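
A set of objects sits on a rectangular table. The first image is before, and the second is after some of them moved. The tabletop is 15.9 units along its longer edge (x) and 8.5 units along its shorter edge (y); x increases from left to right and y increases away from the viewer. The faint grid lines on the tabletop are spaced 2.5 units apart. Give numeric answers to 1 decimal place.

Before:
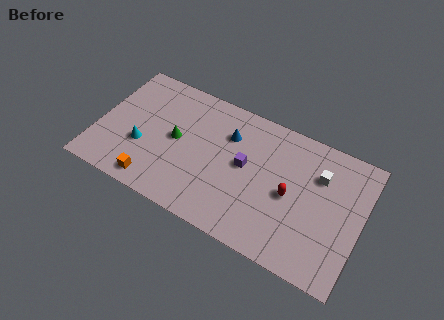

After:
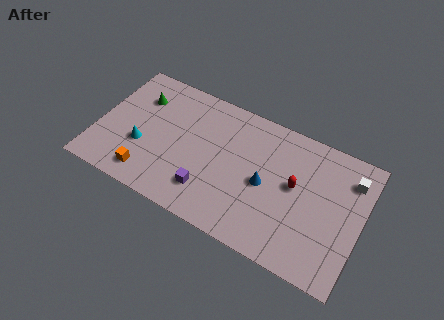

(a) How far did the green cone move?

3.1

From (4.7, 4.4) to (2.2, 6.2), the green cone covered √(2.5² + 1.8²) ≈ 3.1 units.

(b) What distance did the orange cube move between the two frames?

0.5

The orange cube moved from about (3.8, 1.1) to (3.4, 1.4), a distance of √(0.4² + 0.3²) ≈ 0.5.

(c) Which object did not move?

the cyan cone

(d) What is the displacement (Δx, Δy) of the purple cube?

(-1.9, -2.6)

The purple cube was at about (8.9, 4.6) and moved to about (7.0, 2.0).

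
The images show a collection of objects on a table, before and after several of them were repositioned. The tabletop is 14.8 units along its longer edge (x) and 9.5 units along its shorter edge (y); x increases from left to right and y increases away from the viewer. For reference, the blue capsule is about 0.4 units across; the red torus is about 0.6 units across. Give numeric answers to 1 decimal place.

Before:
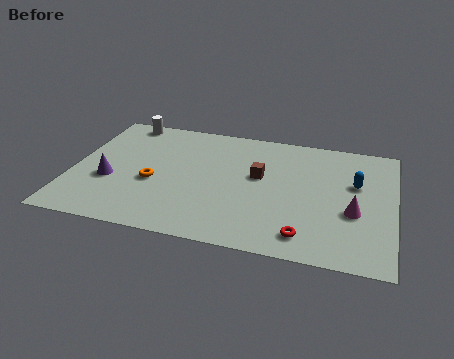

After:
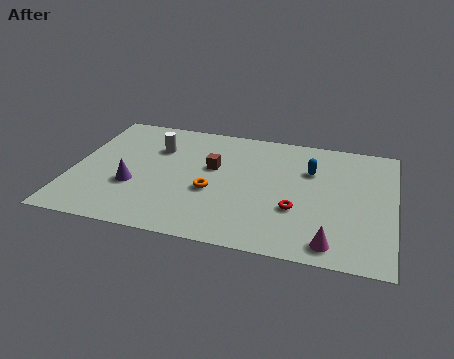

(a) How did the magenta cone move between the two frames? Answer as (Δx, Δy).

(-0.9, -2.5)

The magenta cone was at about (13.0, 3.7) and moved to about (12.1, 1.2).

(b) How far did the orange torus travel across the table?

2.7

From (3.8, 3.9) to (6.5, 3.8), the orange torus covered √(2.7² + 0.1²) ≈ 2.7 units.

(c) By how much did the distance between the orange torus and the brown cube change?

-3.2

The distance was about 5.1 in the first image and 1.9 in the second, so they moved 3.2 units closer together.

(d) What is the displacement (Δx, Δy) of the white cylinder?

(1.7, -1.9)

The white cylinder was at about (2.0, 8.6) and moved to about (3.7, 6.7).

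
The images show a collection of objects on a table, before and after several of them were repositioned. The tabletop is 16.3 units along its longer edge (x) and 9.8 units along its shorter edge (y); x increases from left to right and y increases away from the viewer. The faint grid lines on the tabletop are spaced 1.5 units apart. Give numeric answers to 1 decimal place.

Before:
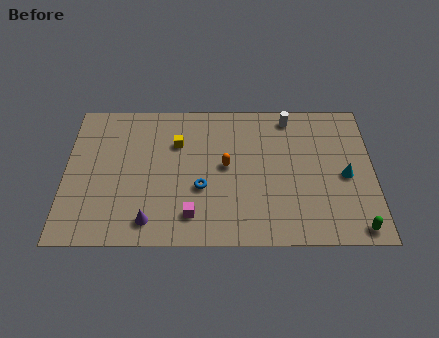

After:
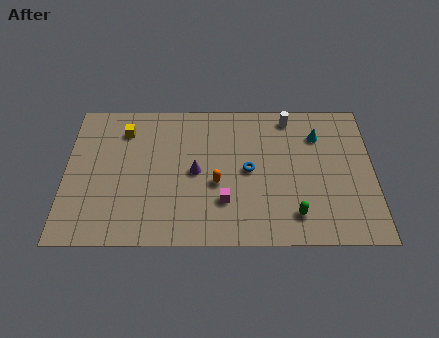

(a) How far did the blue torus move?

2.8

The blue torus moved from about (7.2, 3.7) to (9.7, 4.9), a distance of √(2.5² + 1.2²) ≈ 2.8.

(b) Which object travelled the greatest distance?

the purple cone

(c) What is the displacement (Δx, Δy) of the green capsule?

(-3.2, 0.9)

From the two frames, the green capsule sits at roughly (15.3, 1.0) before and (12.1, 1.9) after.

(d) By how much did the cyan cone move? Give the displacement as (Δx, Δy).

(-1.4, 2.8)

From the two frames, the cyan cone sits at roughly (14.8, 4.5) before and (13.4, 7.3) after.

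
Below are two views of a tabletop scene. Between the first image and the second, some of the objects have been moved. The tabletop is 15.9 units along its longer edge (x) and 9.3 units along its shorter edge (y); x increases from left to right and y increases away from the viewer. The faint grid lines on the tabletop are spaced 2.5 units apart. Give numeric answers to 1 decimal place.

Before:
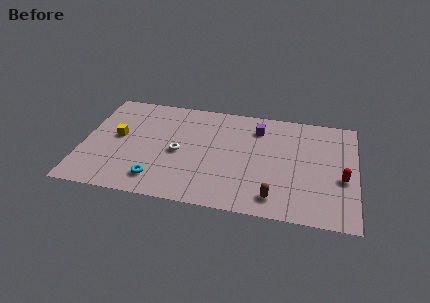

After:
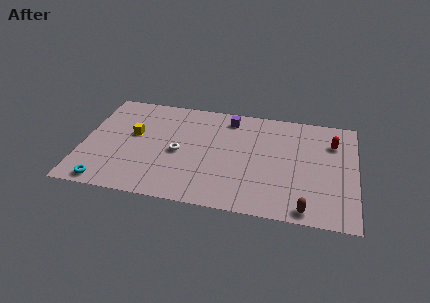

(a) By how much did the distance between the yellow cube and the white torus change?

-0.8

The distance was about 3.7 in the first image and 2.9 in the second, so they moved 0.8 units closer together.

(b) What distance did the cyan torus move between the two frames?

3.0

The cyan torus was near (4.5, 1.7) before and (1.6, 0.9) after, so it travelled √(2.9² + 0.8²) ≈ 3.0 units.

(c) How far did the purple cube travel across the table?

1.8

The purple cube moved from about (10.1, 7.3) to (8.4, 7.9), a distance of √(1.7² + 0.6²) ≈ 1.8.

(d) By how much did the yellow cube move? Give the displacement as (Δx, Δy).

(0.9, 0.4)

The yellow cube was at about (2.0, 5.0) and moved to about (2.9, 5.4).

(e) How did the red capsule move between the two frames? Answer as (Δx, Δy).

(-0.6, 3.0)

The red capsule was at about (15.1, 3.8) and moved to about (14.5, 6.8).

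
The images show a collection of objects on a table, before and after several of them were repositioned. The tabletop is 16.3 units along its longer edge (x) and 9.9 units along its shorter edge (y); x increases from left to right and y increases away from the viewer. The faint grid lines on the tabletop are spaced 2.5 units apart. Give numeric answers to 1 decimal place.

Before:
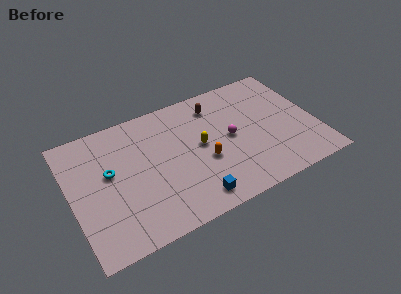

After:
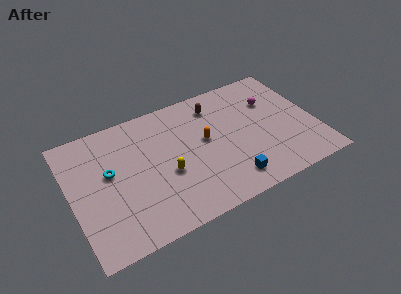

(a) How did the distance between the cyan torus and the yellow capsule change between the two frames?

-2.0

The distance was about 6.0 in the first image and 4.0 in the second, so they moved 2.0 units closer together.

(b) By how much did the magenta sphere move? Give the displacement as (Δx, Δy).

(3.1, 1.8)

The magenta sphere started near (10.6, 5.0) and ended near (13.7, 6.8).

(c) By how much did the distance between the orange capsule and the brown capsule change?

-1.6

They were about 4.3 units apart before and 2.7 after — 1.6 units closer together.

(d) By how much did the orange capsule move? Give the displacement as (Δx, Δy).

(0.3, 1.6)

From the two frames, the orange capsule sits at roughly (8.7, 3.9) before and (9.0, 5.5) after.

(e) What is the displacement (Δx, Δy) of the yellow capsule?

(-2.4, -1.2)

The yellow capsule started near (8.6, 5.2) and ended near (6.2, 4.0).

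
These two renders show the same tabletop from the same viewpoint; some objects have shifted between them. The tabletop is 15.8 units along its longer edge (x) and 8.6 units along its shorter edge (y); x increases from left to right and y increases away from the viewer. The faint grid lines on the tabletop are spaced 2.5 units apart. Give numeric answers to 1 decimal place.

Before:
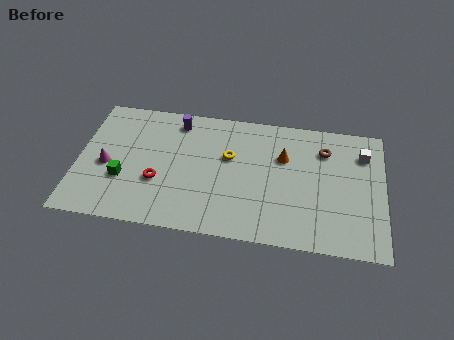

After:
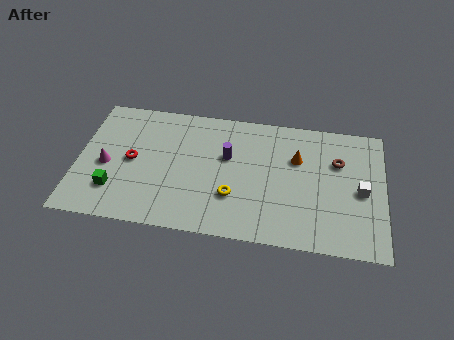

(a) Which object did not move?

the magenta cone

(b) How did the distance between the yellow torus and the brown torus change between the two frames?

+1.1

Before: roughly 5.0 units apart; after: 6.1. That's 1.1 units further apart.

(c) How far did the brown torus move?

1.0

From (12.7, 6.5) to (13.4, 5.8), the brown torus covered √(0.7² + 0.7²) ≈ 1.0 units.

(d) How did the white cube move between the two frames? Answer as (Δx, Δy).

(-0.1, -2.5)

From the two frames, the white cube sits at roughly (14.7, 6.5) before and (14.6, 4.0) after.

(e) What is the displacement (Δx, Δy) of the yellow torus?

(0.3, -2.6)

The yellow torus started near (7.8, 5.3) and ended near (8.1, 2.7).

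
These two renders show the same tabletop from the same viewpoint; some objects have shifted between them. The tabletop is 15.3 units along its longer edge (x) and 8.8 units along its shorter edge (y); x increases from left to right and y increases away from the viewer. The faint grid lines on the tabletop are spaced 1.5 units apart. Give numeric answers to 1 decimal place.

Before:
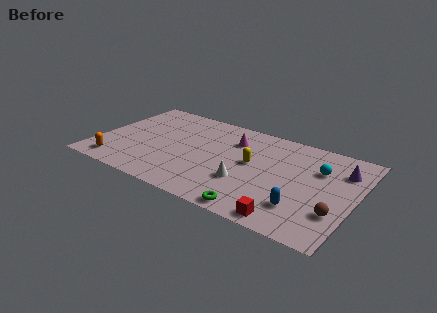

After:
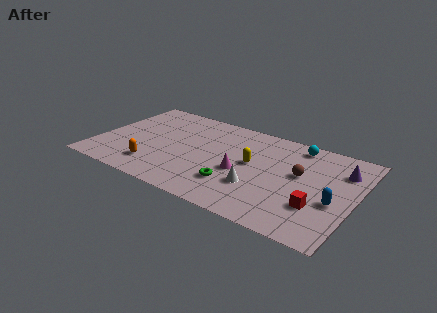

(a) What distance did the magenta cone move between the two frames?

2.9

The magenta cone moved from about (7.8, 6.5) to (8.7, 3.7), a distance of √(0.9² + 2.8²) ≈ 2.9.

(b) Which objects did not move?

the yellow capsule and the purple cone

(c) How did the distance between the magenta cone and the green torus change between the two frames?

-4.8

The distance was about 6.1 in the first image and 1.3 in the second, so they moved 4.8 units closer together.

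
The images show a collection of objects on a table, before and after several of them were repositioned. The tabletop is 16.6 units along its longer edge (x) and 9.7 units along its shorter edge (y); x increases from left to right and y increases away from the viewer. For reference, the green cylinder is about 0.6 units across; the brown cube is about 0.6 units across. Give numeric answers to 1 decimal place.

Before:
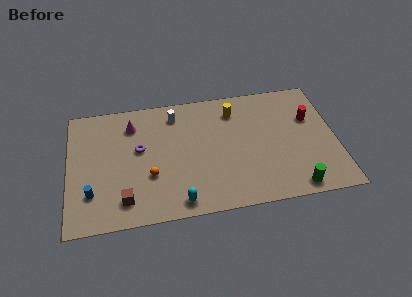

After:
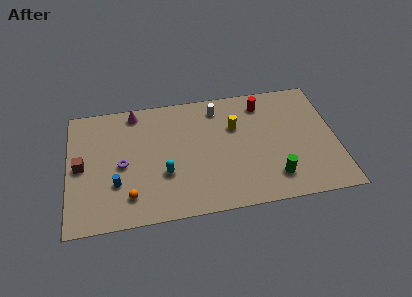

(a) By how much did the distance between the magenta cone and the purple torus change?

+2.2

They were about 2.0 units apart before and 4.2 after — 2.2 units further apart.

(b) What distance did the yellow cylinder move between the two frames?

1.3

The yellow cylinder moved from about (10.4, 7.7) to (10.4, 6.4), a distance of √(0.0² + 1.3²) ≈ 1.3.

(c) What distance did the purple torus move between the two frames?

1.6

The purple torus moved from about (4.4, 5.6) to (3.3, 4.5), a distance of √(1.1² + 1.1²) ≈ 1.6.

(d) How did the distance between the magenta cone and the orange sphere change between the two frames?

+2.3

Before: roughly 4.3 units apart; after: 6.6. That's 2.3 units further apart.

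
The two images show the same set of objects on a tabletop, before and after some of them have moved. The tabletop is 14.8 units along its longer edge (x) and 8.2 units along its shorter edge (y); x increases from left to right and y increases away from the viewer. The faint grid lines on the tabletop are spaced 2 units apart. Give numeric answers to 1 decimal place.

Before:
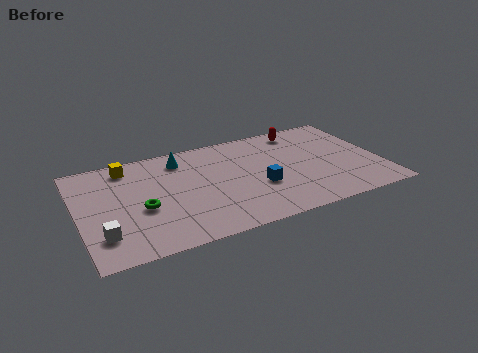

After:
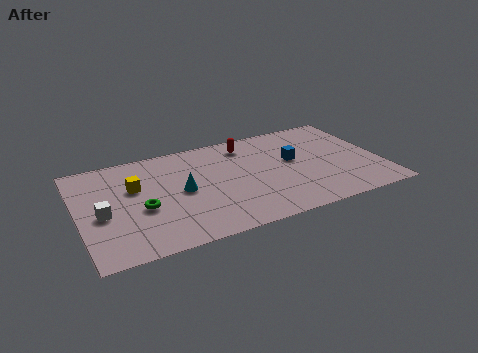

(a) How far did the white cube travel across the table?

1.6

From (1.0, 2.0) to (1.1, 3.6), the white cube covered √(0.1² + 1.6²) ≈ 1.6 units.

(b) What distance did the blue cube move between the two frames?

2.5

The blue cube moved from about (8.7, 3.1) to (10.6, 4.7), a distance of √(1.9² + 1.6²) ≈ 2.5.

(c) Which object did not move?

the green torus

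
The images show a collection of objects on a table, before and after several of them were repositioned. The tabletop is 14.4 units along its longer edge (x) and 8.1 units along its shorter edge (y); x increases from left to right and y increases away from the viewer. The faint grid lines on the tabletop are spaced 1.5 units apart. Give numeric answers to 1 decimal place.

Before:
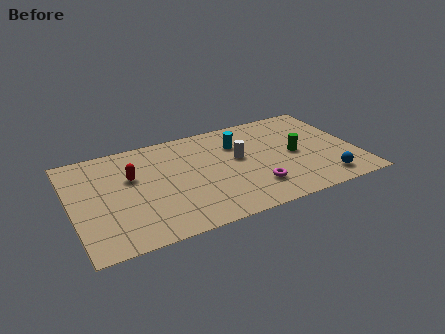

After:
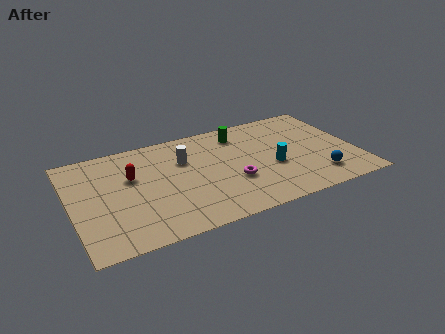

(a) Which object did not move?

the red capsule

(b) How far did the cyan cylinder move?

2.9

The cyan cylinder moved from about (8.6, 5.8) to (10.1, 3.3), a distance of √(1.5² + 2.5²) ≈ 2.9.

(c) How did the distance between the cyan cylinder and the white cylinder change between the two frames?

+3.6

They were about 1.2 units apart before and 4.8 after — 3.6 units further apart.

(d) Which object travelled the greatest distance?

the green cylinder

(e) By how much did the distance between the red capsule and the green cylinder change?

-2.4

They were about 8.3 units apart before and 5.9 after — 2.4 units closer together.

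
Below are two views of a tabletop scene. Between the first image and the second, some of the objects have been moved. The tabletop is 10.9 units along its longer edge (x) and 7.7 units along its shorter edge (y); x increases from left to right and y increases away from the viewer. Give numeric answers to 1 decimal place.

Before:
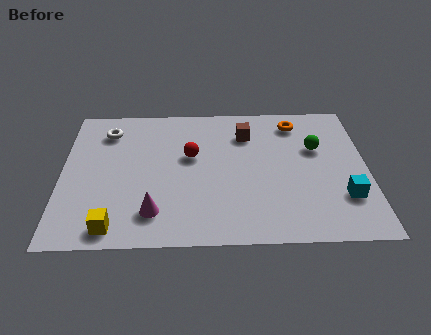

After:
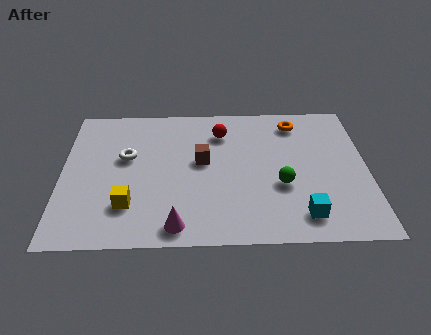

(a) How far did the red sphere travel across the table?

1.7

The red sphere was near (4.6, 4.6) before and (5.7, 5.9) after, so it travelled √(1.1² + 1.3²) ≈ 1.7 units.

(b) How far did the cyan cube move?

1.7

From (10.0, 2.2) to (8.5, 1.3), the cyan cube covered √(1.5² + 0.9²) ≈ 1.7 units.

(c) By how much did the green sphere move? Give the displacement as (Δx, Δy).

(-1.3, -2.0)

The green sphere was at about (9.1, 4.9) and moved to about (7.8, 2.9).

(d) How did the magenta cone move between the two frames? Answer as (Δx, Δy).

(0.8, -0.7)

The magenta cone started near (3.3, 1.6) and ended near (4.1, 0.9).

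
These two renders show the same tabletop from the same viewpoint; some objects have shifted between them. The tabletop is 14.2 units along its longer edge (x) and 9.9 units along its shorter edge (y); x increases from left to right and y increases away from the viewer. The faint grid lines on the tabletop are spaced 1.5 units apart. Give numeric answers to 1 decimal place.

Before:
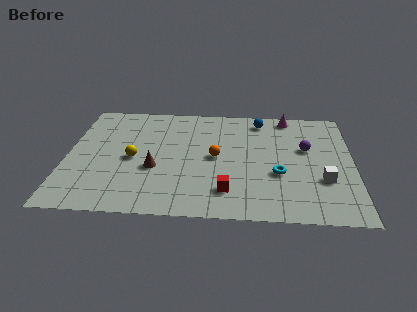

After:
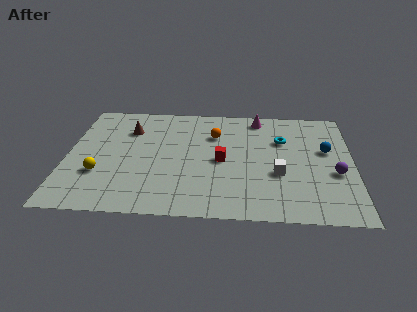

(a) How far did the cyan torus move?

3.0

The cyan torus was near (10.5, 3.7) before and (10.7, 6.7) after, so it travelled √(0.2² + 3.0²) ≈ 3.0 units.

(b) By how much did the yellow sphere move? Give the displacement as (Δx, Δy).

(-1.6, -1.4)

From the two frames, the yellow sphere sits at roughly (3.3, 4.6) before and (1.7, 3.2) after.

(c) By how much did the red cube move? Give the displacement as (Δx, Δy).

(-0.3, 2.6)

From the two frames, the red cube sits at roughly (8.0, 2.1) before and (7.7, 4.7) after.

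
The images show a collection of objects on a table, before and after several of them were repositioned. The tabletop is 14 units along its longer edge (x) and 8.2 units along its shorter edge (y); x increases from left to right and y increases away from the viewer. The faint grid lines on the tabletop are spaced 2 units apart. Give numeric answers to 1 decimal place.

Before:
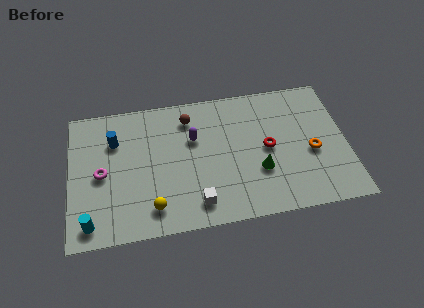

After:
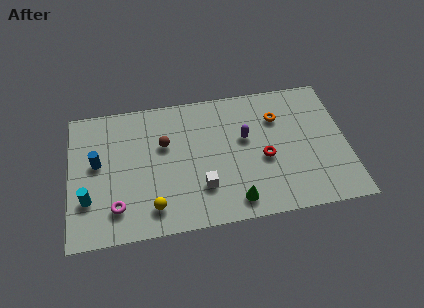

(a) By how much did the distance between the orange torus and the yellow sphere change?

-0.5

They were about 8.3 units apart before and 7.8 after — 0.5 units closer together.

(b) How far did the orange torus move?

2.9

The orange torus moved from about (12.2, 3.5) to (10.6, 5.9), a distance of √(1.6² + 2.4²) ≈ 2.9.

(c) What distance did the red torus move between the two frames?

0.6

The red torus was near (10.0, 4.1) before and (9.8, 3.5) after, so it travelled √(0.2² + 0.6²) ≈ 0.6 units.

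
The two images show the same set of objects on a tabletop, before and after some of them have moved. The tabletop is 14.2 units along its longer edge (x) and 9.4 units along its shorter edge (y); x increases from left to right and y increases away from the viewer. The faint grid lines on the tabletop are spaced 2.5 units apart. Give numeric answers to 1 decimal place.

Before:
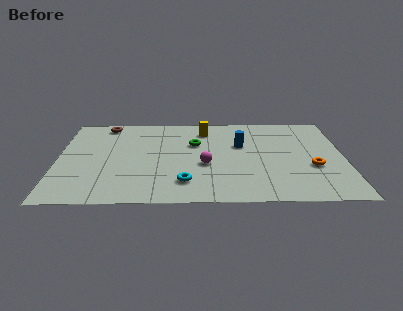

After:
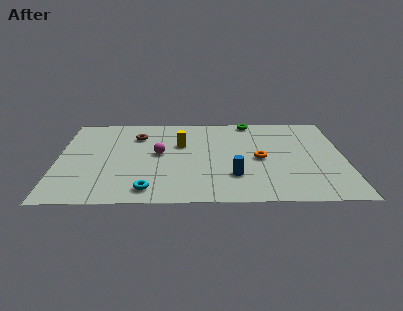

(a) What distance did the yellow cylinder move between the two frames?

2.0

The yellow cylinder was near (7.3, 7.6) before and (6.1, 6.0) after, so it travelled √(1.2² + 1.6²) ≈ 2.0 units.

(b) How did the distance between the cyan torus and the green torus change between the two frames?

+4.8

They were about 4.1 units apart before and 8.9 after — 4.8 units further apart.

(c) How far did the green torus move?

3.8

From (6.8, 6.1) to (9.6, 8.6), the green torus covered √(2.8² + 2.5²) ≈ 3.8 units.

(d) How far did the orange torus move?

2.8

The orange torus was near (12.6, 3.5) before and (10.0, 4.4) after, so it travelled √(2.6² + 0.9²) ≈ 2.8 units.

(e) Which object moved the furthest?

the green torus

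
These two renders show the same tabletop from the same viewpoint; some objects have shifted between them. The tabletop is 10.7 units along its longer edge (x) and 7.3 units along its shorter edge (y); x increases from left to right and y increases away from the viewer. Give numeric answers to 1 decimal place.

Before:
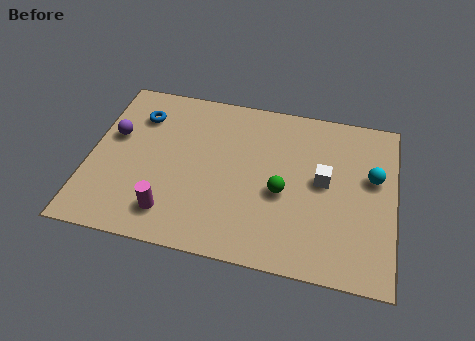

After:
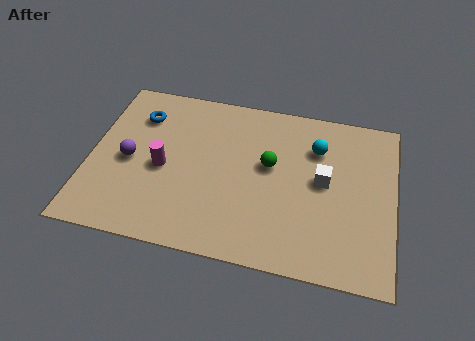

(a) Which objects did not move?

the white cube and the blue torus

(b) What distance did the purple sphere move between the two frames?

1.2

The purple sphere moved from about (0.8, 4.4) to (1.4, 3.4), a distance of √(0.6² + 1.0²) ≈ 1.2.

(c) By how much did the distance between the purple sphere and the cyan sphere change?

-2.3

They were about 9.1 units apart before and 6.8 after — 2.3 units closer together.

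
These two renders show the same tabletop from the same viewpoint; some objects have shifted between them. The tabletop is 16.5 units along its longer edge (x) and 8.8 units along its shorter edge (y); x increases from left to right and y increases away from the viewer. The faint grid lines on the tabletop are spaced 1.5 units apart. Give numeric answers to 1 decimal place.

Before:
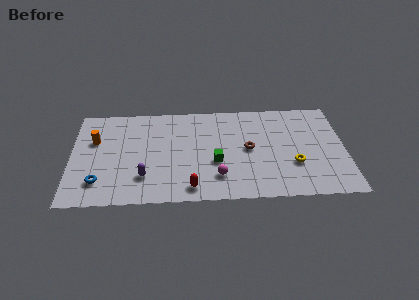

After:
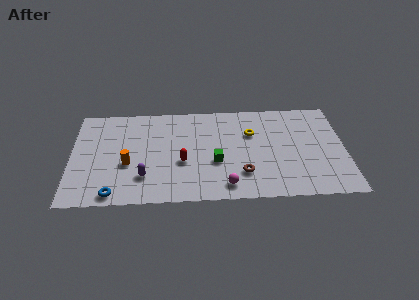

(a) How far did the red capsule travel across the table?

2.4

From (7.2, 1.2) to (6.7, 3.5), the red capsule covered √(0.5² + 2.3²) ≈ 2.4 units.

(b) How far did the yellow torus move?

3.8

The yellow torus moved from about (13.4, 3.0) to (10.9, 5.9), a distance of √(2.5² + 2.9²) ≈ 3.8.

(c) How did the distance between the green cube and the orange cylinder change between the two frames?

-2.4

The distance was about 7.7 in the first image and 5.3 in the second, so they moved 2.4 units closer together.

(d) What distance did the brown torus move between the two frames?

2.2

The brown torus moved from about (10.7, 4.5) to (10.3, 2.3), a distance of √(0.4² + 2.2²) ≈ 2.2.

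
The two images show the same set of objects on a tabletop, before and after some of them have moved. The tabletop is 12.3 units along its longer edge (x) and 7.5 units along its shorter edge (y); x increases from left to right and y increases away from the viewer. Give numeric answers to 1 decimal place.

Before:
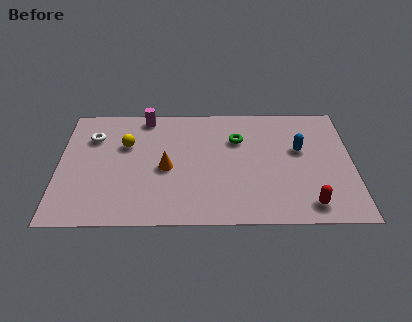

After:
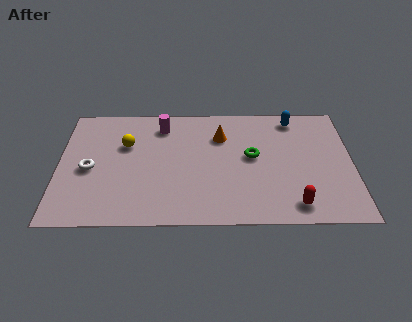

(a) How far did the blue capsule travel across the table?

2.0

The blue capsule was near (10.1, 4.5) before and (9.9, 6.5) after, so it travelled √(0.2² + 2.0²) ≈ 2.0 units.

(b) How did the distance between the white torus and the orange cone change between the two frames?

+2.2

They were about 3.7 units apart before and 5.9 after — 2.2 units further apart.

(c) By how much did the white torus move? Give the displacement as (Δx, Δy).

(-0.1, -2.0)

From the two frames, the white torus sits at roughly (1.4, 5.4) before and (1.3, 3.4) after.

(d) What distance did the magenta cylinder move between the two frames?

0.9

From (3.6, 6.7) to (4.3, 6.1), the magenta cylinder covered √(0.7² + 0.6²) ≈ 0.9 units.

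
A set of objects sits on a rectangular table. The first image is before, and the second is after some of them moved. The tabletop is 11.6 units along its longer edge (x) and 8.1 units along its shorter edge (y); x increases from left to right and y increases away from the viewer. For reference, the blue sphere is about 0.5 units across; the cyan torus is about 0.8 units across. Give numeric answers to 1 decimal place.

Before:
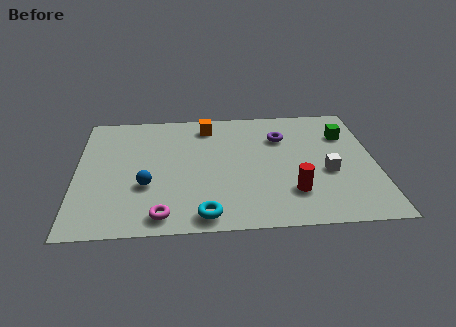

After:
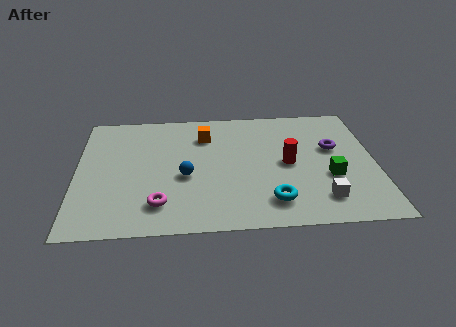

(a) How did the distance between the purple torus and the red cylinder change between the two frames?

-1.7

The distance was about 3.7 in the first image and 2.0 in the second, so they moved 1.7 units closer together.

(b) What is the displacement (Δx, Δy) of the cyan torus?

(2.6, 0.7)

The cyan torus started near (4.9, 0.9) and ended near (7.5, 1.6).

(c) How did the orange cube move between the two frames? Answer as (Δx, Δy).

(-0.1, -0.7)

The orange cube was at about (5.1, 6.8) and moved to about (5.0, 6.1).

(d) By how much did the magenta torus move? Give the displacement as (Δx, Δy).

(-0.1, 0.7)

The magenta torus was at about (3.3, 1.0) and moved to about (3.2, 1.7).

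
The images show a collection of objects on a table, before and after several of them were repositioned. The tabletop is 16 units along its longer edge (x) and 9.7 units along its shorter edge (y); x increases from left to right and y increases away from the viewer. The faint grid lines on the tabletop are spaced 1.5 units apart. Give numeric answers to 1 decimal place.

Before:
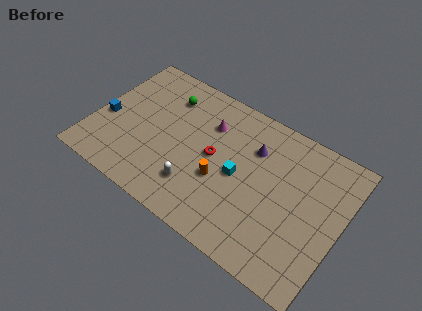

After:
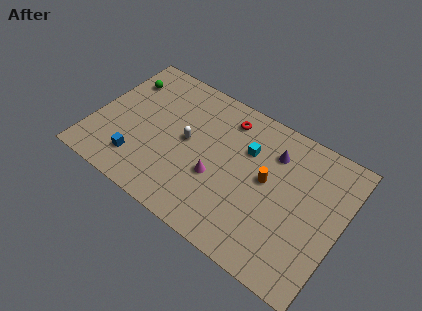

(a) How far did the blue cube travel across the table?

3.1

From (0.8, 4.0) to (3.3, 2.1), the blue cube covered √(2.5² + 1.9²) ≈ 3.1 units.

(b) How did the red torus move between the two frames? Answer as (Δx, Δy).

(0.3, 3.0)

From the two frames, the red torus sits at roughly (7.8, 5.0) before and (8.1, 8.0) after.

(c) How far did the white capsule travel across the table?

2.9

The white capsule moved from about (7.1, 2.4) to (6.0, 5.1), a distance of √(1.1² + 2.7²) ≈ 2.9.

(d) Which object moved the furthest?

the magenta cone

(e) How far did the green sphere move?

2.9

The green sphere was near (4.2, 7.5) before and (1.3, 7.3) after, so it travelled √(2.9² + 0.2²) ≈ 2.9 units.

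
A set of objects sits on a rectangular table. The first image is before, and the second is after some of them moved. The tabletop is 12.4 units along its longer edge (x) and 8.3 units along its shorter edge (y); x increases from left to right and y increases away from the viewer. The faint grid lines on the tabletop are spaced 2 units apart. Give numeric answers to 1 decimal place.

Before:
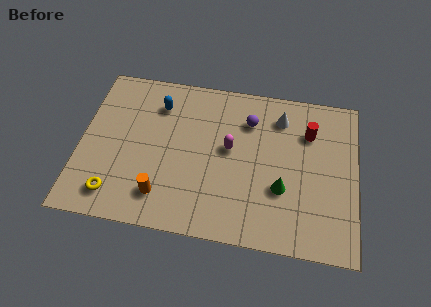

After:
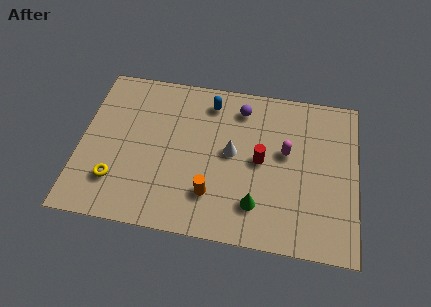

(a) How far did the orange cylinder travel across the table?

2.2

The orange cylinder was near (3.8, 1.7) before and (6.0, 2.1) after, so it travelled √(2.2² + 0.4²) ≈ 2.2 units.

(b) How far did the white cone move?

3.0

From (8.9, 6.6) to (6.8, 4.4), the white cone covered √(2.1² + 2.2²) ≈ 3.0 units.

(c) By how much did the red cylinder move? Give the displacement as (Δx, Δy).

(-2.1, -1.8)

From the two frames, the red cylinder sits at roughly (10.2, 6.0) before and (8.1, 4.2) after.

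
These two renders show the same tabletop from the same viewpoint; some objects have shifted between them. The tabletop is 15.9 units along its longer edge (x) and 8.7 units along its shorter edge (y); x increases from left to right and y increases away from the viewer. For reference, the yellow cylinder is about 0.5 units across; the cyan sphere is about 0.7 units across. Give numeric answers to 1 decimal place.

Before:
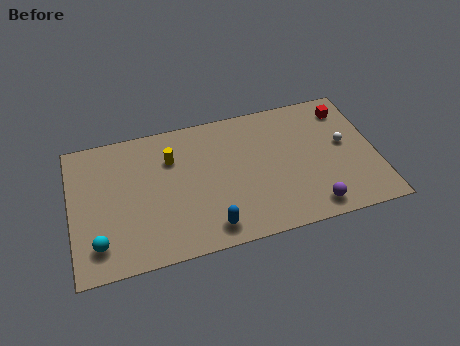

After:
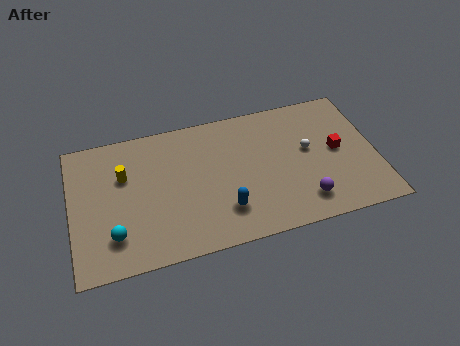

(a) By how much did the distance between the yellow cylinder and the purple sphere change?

+1.3

They were about 8.6 units apart before and 9.9 after — 1.3 units further apart.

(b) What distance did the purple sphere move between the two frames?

0.6

The purple sphere was near (12.3, 1.2) before and (11.9, 1.7) after, so it travelled √(0.4² + 0.5²) ≈ 0.6 units.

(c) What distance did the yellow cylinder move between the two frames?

2.5

From (5.3, 6.2) to (2.8, 5.7), the yellow cylinder covered √(2.5² + 0.5²) ≈ 2.5 units.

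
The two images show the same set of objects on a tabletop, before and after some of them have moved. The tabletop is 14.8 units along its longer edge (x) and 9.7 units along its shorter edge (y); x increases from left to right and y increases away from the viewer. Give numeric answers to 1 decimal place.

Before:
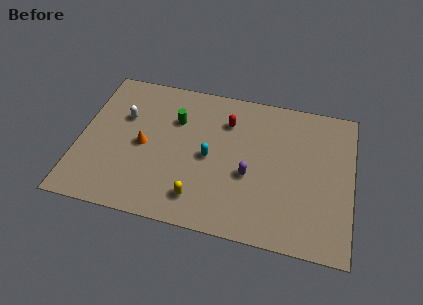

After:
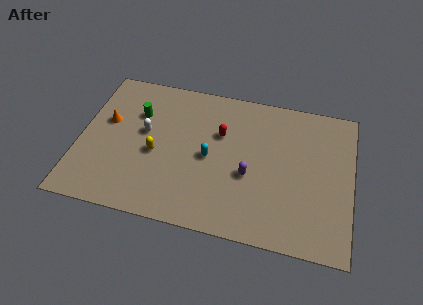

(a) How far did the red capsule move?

0.9

The red capsule was near (7.9, 7.2) before and (7.6, 6.3) after, so it travelled √(0.3² + 0.9²) ≈ 0.9 units.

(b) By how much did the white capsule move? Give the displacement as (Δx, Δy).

(1.2, -0.8)

The white capsule started near (2.3, 6.3) and ended near (3.5, 5.5).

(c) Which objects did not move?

the purple capsule and the cyan capsule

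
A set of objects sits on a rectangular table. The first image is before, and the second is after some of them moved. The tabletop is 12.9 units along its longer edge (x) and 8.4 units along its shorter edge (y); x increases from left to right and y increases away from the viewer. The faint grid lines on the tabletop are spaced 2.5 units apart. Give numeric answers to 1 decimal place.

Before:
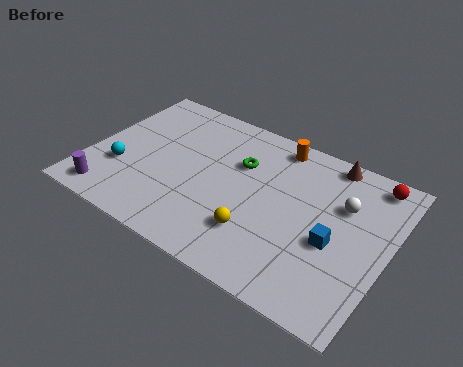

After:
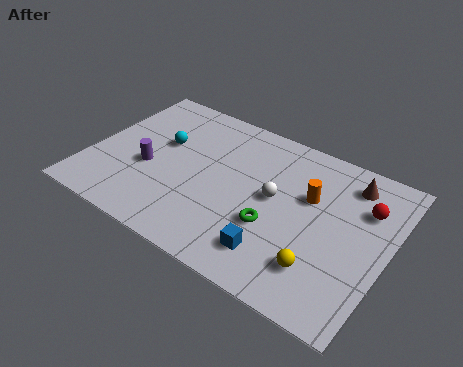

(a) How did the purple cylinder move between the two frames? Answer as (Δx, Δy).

(1.3, 2.3)

The purple cylinder started near (1.3, 1.1) and ended near (2.6, 3.4).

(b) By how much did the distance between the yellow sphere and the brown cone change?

-0.9

They were about 5.8 units apart before and 4.9 after — 0.9 units closer together.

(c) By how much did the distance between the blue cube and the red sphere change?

+1.2

Before: roughly 4.1 units apart; after: 5.3. That's 1.2 units further apart.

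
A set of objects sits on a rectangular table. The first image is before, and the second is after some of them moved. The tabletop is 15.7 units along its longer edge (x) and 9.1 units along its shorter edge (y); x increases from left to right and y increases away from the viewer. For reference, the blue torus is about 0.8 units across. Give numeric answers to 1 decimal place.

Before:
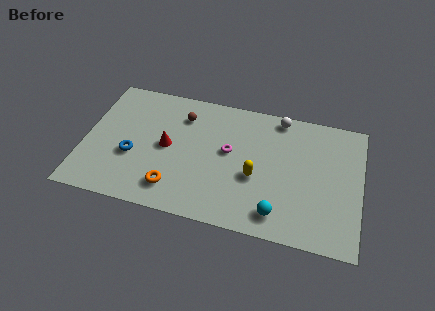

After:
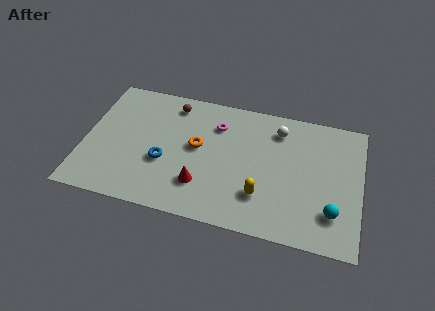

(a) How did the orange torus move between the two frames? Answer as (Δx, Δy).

(1.1, 3.2)

The orange torus was at about (5.3, 1.8) and moved to about (6.4, 5.0).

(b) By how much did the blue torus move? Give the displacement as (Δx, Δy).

(1.8, 0.0)

From the two frames, the blue torus sits at roughly (2.8, 3.5) before and (4.6, 3.5) after.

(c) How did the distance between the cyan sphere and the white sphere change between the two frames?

-0.7

Before: roughly 6.7 units apart; after: 6.0. That's 0.7 units closer together.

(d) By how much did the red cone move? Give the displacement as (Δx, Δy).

(2.1, -2.2)

From the two frames, the red cone sits at roughly (4.7, 4.6) before and (6.8, 2.4) after.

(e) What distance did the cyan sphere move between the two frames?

3.1

The cyan sphere moved from about (11.2, 1.5) to (14.2, 2.3), a distance of √(3.0² + 0.8²) ≈ 3.1.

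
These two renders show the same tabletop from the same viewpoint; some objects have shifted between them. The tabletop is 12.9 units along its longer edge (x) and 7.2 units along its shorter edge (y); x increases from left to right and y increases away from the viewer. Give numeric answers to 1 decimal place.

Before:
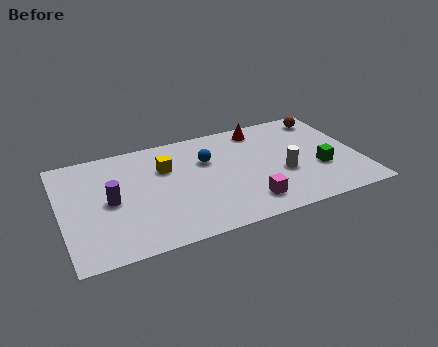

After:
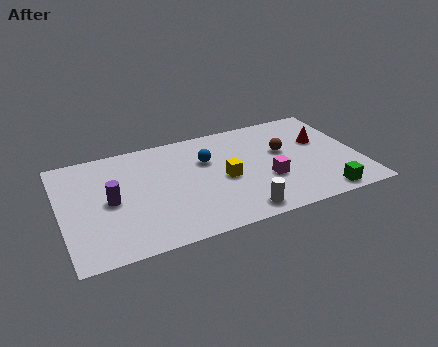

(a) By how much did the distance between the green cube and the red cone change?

-0.5

They were about 4.2 units apart before and 3.7 after — 0.5 units closer together.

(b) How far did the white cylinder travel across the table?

2.8

The white cylinder was near (9.5, 2.8) before and (7.4, 0.9) after, so it travelled √(2.1² + 1.9²) ≈ 2.8 units.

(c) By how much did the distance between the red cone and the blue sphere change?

+2.1

They were about 2.9 units apart before and 5.0 after — 2.1 units further apart.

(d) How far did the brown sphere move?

2.8

The brown sphere moved from about (11.8, 6.1) to (9.7, 4.3), a distance of √(2.1² + 1.8²) ≈ 2.8.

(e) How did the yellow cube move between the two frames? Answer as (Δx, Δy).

(2.4, -1.6)

The yellow cube started near (4.6, 4.9) and ended near (7.0, 3.3).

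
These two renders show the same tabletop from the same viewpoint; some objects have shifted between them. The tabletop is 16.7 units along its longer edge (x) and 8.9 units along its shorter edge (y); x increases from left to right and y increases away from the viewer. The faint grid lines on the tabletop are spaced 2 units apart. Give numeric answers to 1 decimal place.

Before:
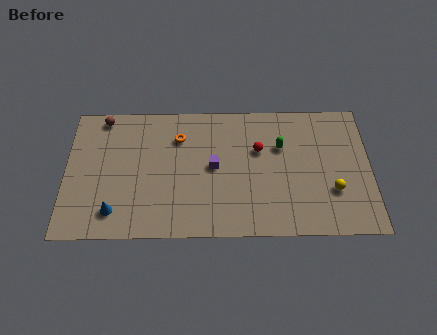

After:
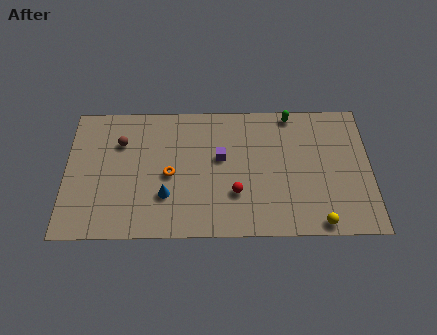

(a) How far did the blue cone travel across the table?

3.0

The blue cone moved from about (2.7, 1.7) to (5.5, 2.7), a distance of √(2.8² + 1.0²) ≈ 3.0.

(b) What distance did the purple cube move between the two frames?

0.7

From (8.1, 4.6) to (8.5, 5.2), the purple cube covered √(0.4² + 0.6²) ≈ 0.7 units.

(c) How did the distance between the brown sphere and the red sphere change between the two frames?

-1.7

The distance was about 8.9 in the first image and 7.2 in the second, so they moved 1.7 units closer together.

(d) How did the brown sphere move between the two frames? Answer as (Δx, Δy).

(1.0, -1.7)

From the two frames, the brown sphere sits at roughly (2.0, 8.0) before and (3.0, 6.3) after.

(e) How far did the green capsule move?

2.3

From (11.8, 5.9) to (12.4, 8.1), the green capsule covered √(0.6² + 2.2²) ≈ 2.3 units.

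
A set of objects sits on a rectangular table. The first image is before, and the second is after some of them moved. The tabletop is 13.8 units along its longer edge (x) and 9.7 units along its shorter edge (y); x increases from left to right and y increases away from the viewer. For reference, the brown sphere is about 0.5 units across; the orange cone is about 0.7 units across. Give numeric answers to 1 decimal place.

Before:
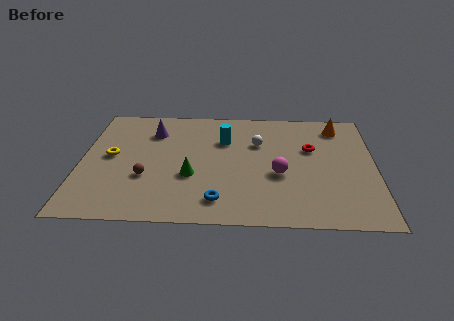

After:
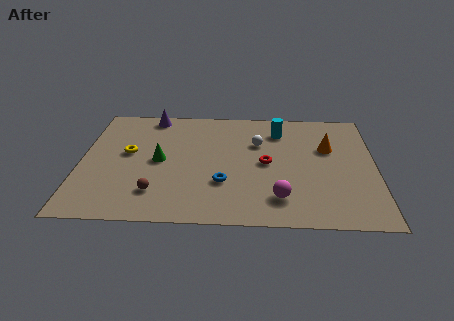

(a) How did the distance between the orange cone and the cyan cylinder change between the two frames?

-2.9

The distance was about 5.6 in the first image and 2.7 in the second, so they moved 2.9 units closer together.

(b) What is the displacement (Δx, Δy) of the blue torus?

(0.2, 1.4)

The blue torus was at about (6.5, 1.7) and moved to about (6.7, 3.1).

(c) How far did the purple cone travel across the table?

1.4

The purple cone moved from about (3.3, 7.3) to (3.2, 8.7), a distance of √(0.1² + 1.4²) ≈ 1.4.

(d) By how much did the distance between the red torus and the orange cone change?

+0.8

Before: roughly 2.4 units apart; after: 3.2. That's 0.8 units further apart.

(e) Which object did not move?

the white sphere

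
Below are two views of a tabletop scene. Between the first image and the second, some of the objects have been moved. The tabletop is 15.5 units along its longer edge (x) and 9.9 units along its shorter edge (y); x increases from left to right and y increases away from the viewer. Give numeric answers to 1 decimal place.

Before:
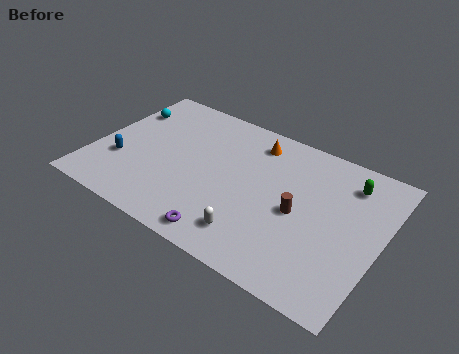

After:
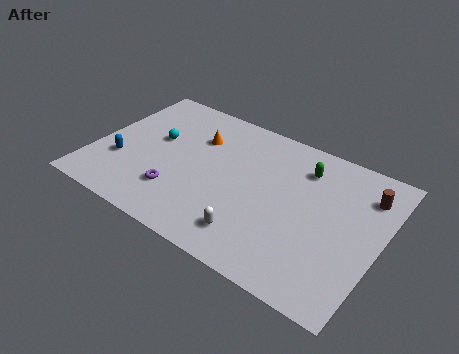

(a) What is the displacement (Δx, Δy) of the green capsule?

(-2.4, -0.2)

The green capsule started near (13.4, 7.9) and ended near (11.0, 7.7).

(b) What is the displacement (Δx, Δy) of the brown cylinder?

(3.2, 3.0)

From the two frames, the brown cylinder sits at roughly (11.2, 4.6) before and (14.4, 7.6) after.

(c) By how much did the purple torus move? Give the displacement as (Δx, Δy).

(-3.0, 1.5)

The purple torus started near (7.9, 1.1) and ended near (4.9, 2.6).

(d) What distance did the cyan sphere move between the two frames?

2.5

The cyan sphere was near (1.0, 7.2) before and (3.1, 5.8) after, so it travelled √(2.1² + 1.4²) ≈ 2.5 units.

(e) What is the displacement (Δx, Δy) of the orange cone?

(-3.0, -1.2)

From the two frames, the orange cone sits at roughly (8.2, 8.2) before and (5.2, 7.0) after.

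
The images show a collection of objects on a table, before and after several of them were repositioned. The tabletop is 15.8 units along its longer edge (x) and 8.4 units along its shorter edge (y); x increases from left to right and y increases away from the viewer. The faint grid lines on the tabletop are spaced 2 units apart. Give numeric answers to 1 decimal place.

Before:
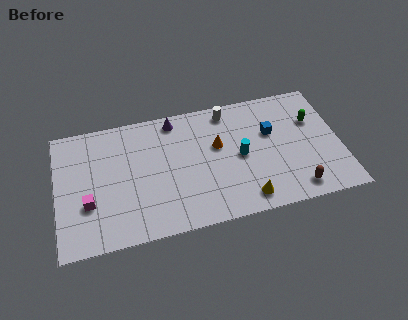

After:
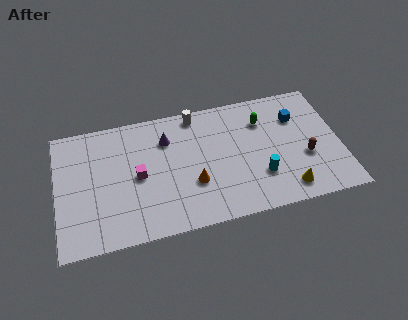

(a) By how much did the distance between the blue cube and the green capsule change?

-0.5

They were about 2.4 units apart before and 1.9 after — 0.5 units closer together.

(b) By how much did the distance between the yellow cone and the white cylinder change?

+1.7

Before: roughly 6.1 units apart; after: 7.8. That's 1.7 units further apart.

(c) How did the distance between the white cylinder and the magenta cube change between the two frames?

-4.3

They were about 9.1 units apart before and 4.8 after — 4.3 units closer together.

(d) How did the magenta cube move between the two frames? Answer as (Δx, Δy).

(2.8, 1.2)

From the two frames, the magenta cube sits at roughly (1.7, 2.9) before and (4.5, 4.1) after.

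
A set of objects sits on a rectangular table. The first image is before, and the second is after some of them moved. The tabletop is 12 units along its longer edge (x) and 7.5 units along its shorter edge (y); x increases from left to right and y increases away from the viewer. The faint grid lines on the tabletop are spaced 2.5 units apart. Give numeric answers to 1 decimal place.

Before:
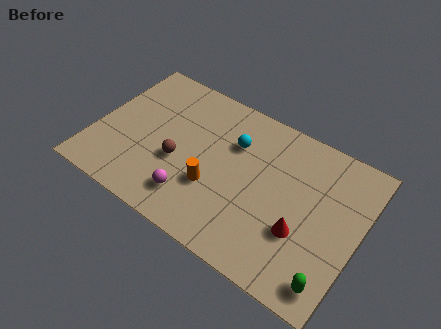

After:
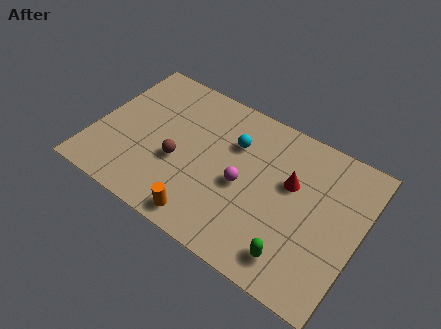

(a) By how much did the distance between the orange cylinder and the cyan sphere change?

+1.7

Before: roughly 2.6 units apart; after: 4.3. That's 1.7 units further apart.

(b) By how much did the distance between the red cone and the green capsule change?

+1.2

Before: roughly 2.2 units apart; after: 3.4. That's 1.2 units further apart.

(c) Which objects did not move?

the brown sphere and the cyan sphere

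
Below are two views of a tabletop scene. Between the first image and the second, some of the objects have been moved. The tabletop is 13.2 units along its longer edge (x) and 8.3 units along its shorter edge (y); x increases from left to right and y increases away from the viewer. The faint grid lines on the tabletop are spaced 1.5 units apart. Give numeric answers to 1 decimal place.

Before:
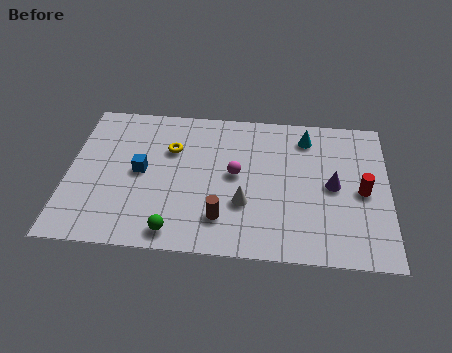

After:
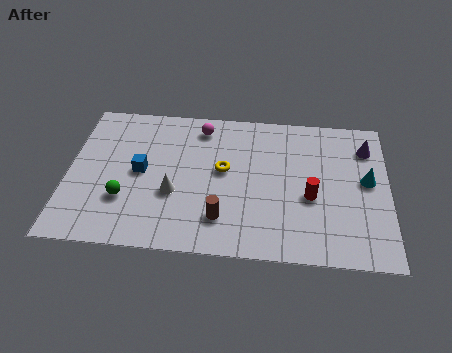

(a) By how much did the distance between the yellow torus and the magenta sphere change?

-0.4

The distance was about 3.0 in the first image and 2.6 in the second, so they moved 0.4 units closer together.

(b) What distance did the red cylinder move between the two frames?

2.2

The red cylinder moved from about (12.1, 3.9) to (10.0, 3.4), a distance of √(2.1² + 0.5²) ≈ 2.2.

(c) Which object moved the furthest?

the cyan cone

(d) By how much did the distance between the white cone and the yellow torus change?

-1.7

Before: roughly 4.2 units apart; after: 2.5. That's 1.7 units closer together.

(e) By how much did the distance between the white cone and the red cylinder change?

+0.7

The distance was about 4.9 in the first image and 5.6 in the second, so they moved 0.7 units further apart.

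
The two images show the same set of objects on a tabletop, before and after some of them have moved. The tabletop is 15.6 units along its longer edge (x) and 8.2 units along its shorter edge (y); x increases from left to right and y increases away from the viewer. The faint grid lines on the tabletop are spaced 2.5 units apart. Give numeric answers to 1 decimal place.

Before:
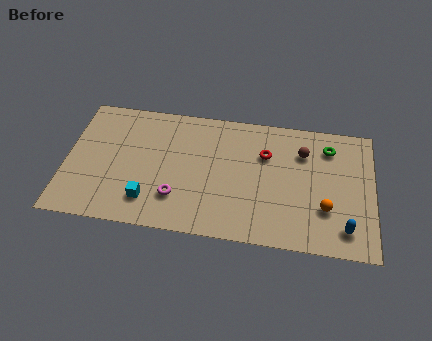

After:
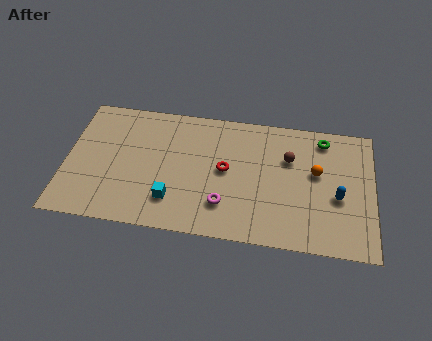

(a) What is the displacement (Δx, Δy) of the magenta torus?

(2.4, -0.1)

From the two frames, the magenta torus sits at roughly (5.7, 2.2) before and (8.1, 2.1) after.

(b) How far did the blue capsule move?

1.9

The blue capsule moved from about (14.2, 1.5) to (13.8, 3.4), a distance of √(0.4² + 1.9²) ≈ 1.9.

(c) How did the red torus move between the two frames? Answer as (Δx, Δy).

(-2.0, -1.3)

From the two frames, the red torus sits at roughly (10.1, 5.6) before and (8.1, 4.3) after.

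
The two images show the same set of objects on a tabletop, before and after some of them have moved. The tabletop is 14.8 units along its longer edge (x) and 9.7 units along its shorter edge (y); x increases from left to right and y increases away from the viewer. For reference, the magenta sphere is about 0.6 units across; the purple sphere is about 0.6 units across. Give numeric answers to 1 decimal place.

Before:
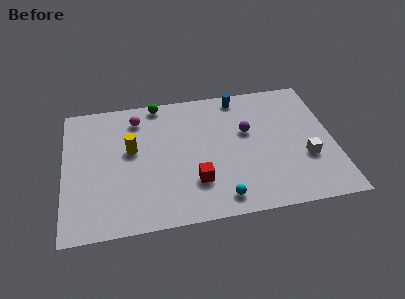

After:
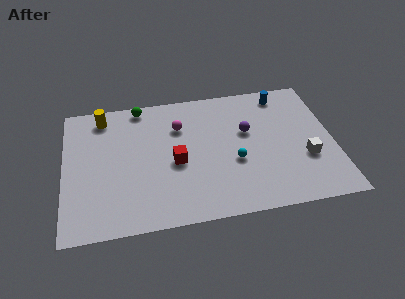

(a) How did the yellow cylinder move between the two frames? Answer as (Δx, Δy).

(-1.5, 2.7)

The yellow cylinder started near (3.7, 5.6) and ended near (2.2, 8.3).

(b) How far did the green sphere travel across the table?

1.0

From (5.3, 8.9) to (4.3, 8.8), the green sphere covered √(1.0² + 0.1²) ≈ 1.0 units.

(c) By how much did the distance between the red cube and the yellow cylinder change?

+1.1

They were about 4.5 units apart before and 5.6 after — 1.1 units further apart.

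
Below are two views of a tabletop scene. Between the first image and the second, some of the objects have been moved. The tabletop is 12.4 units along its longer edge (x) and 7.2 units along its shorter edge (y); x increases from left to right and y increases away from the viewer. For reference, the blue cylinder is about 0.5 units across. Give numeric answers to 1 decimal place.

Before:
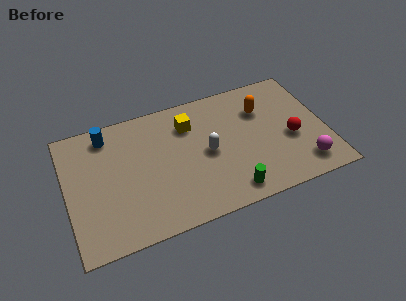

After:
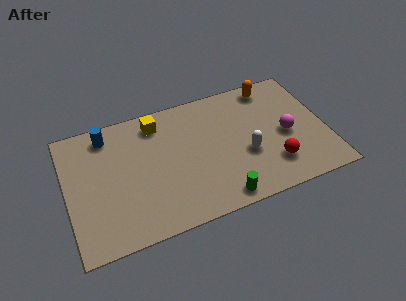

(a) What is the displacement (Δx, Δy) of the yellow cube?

(-1.5, 0.6)

From the two frames, the yellow cube sits at roughly (6.0, 5.4) before and (4.5, 6.0) after.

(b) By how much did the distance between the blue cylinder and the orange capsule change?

+0.5

Before: roughly 7.5 units apart; after: 8.0. That's 0.5 units further apart.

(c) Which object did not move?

the blue cylinder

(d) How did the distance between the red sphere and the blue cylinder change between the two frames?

-0.4

They were about 9.1 units apart before and 8.7 after — 0.4 units closer together.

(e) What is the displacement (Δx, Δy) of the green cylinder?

(-0.5, -0.2)

The green cylinder was at about (7.5, 1.0) and moved to about (7.0, 0.8).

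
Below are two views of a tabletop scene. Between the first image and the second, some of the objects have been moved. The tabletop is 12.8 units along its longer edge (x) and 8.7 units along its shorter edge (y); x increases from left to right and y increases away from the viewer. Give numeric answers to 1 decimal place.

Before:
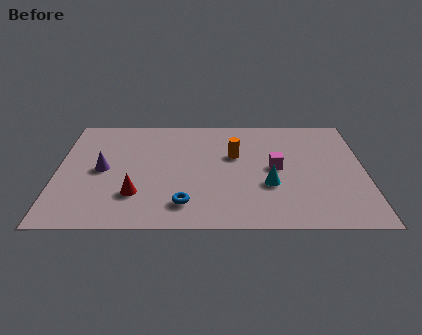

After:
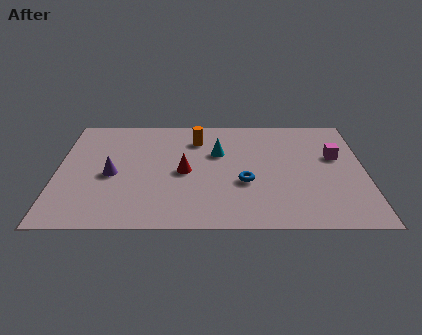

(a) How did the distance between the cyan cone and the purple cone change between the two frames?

-2.3

The distance was about 7.0 in the first image and 4.7 in the second, so they moved 2.3 units closer together.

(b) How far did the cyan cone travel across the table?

3.3

From (8.8, 3.1) to (6.7, 5.6), the cyan cone covered √(2.1² + 2.5²) ≈ 3.3 units.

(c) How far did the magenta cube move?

2.7

From (9.1, 4.4) to (11.6, 5.3), the magenta cube covered √(2.5² + 0.9²) ≈ 2.7 units.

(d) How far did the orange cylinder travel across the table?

2.1

The orange cylinder moved from about (7.4, 5.4) to (5.8, 6.7), a distance of √(1.6² + 1.3²) ≈ 2.1.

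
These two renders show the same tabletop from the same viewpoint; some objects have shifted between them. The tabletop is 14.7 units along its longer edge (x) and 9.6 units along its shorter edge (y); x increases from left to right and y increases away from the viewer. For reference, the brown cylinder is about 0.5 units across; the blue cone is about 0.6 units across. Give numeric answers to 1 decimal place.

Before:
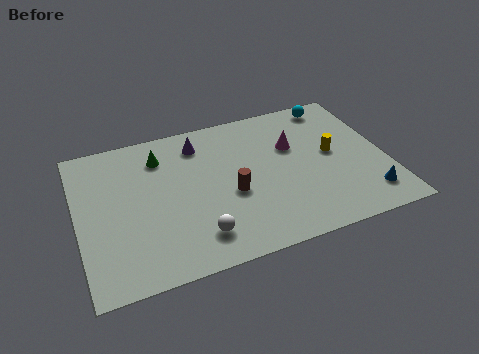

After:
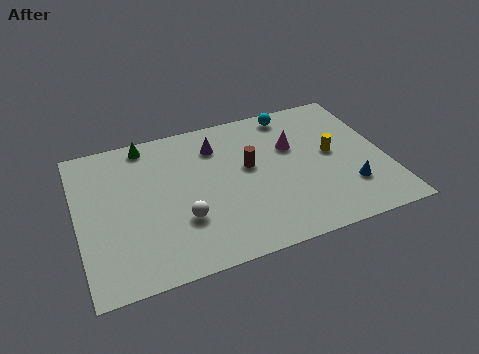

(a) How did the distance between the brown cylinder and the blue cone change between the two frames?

-1.3

The distance was about 6.7 in the first image and 5.4 in the second, so they moved 1.3 units closer together.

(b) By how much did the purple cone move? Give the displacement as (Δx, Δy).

(0.8, -0.4)

From the two frames, the purple cone sits at roughly (6.0, 7.8) before and (6.8, 7.4) after.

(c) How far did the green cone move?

1.3

From (4.1, 7.5) to (3.5, 8.6), the green cone covered √(0.6² + 1.1²) ≈ 1.3 units.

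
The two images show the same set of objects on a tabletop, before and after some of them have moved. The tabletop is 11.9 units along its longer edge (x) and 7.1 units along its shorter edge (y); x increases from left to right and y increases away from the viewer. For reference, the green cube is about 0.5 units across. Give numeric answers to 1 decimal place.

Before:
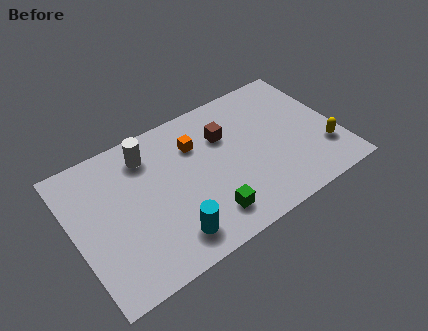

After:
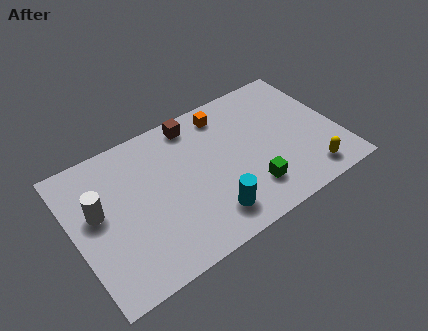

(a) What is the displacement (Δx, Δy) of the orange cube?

(1.5, 0.9)

From the two frames, the orange cube sits at roughly (5.7, 5.1) before and (7.2, 6.0) after.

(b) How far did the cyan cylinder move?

1.8

The cyan cylinder moved from about (3.9, 1.3) to (5.7, 1.4), a distance of √(1.8² + 0.1²) ≈ 1.8.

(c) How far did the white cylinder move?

3.0

The white cylinder was near (3.6, 5.7) before and (1.1, 4.1) after, so it travelled √(2.5² + 1.6²) ≈ 3.0 units.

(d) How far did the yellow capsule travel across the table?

1.3

The yellow capsule was near (11.1, 2.0) before and (10.2, 1.1) after, so it travelled √(0.9² + 0.9²) ≈ 1.3 units.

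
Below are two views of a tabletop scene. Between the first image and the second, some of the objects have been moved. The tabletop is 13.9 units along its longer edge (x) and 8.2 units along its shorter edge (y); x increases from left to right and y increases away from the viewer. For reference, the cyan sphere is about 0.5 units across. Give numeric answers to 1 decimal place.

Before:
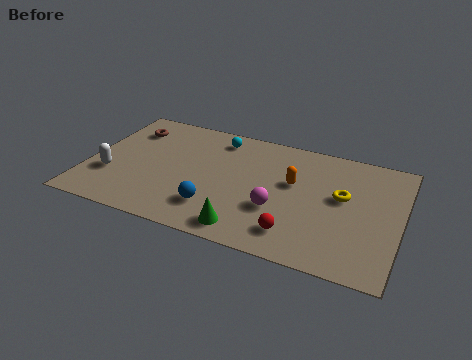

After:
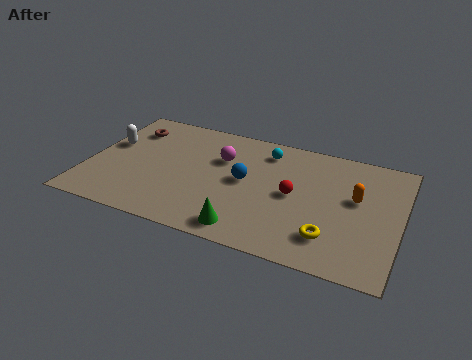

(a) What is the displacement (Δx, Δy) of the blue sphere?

(1.1, 2.3)

From the two frames, the blue sphere sits at roughly (5.9, 2.0) before and (7.0, 4.3) after.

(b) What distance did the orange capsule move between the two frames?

2.8

The orange capsule was near (9.1, 4.9) before and (11.9, 4.8) after, so it travelled √(2.8² + 0.1²) ≈ 2.8 units.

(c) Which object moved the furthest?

the magenta sphere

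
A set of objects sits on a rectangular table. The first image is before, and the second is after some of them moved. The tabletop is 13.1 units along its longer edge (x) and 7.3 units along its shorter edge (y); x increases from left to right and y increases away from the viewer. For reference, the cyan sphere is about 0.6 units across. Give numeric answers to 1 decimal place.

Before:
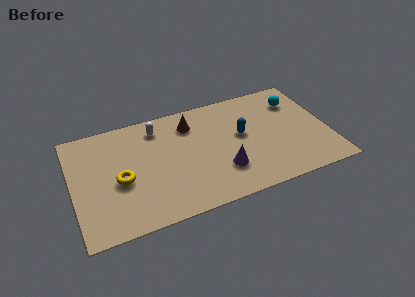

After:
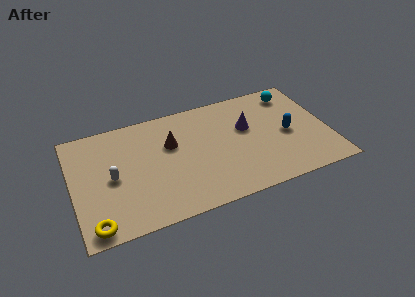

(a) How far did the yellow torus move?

2.8

From (2.4, 3.2) to (0.9, 0.8), the yellow torus covered √(1.5² + 2.4²) ≈ 2.8 units.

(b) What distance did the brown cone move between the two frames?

1.5

From (6.2, 5.7) to (5.1, 4.7), the brown cone covered √(1.1² + 1.0²) ≈ 1.5 units.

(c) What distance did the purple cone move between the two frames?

2.8

The purple cone moved from about (7.5, 2.1) to (9.0, 4.5), a distance of √(1.5² + 2.4²) ≈ 2.8.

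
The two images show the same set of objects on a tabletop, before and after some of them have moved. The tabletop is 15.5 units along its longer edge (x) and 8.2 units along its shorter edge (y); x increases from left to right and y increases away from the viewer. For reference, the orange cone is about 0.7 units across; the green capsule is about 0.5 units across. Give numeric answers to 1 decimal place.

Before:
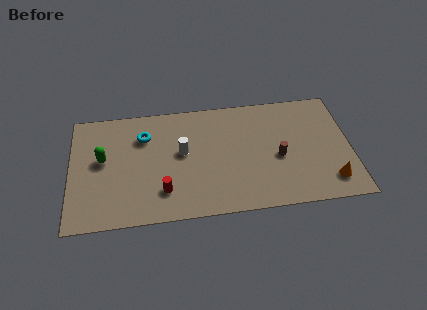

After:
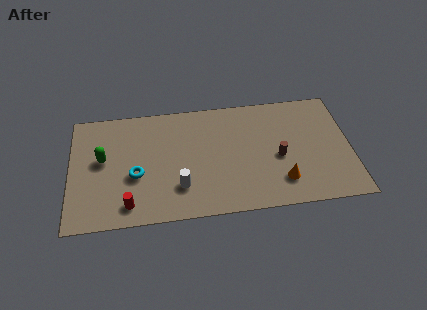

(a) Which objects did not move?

the brown cylinder and the green capsule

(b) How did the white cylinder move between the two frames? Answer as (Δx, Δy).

(-0.2, -2.4)

The white cylinder started near (6.2, 4.6) and ended near (6.0, 2.2).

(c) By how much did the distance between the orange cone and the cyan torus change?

-3.0

The distance was about 11.1 in the first image and 8.1 in the second, so they moved 3.0 units closer together.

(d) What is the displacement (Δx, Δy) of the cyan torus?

(-0.5, -2.7)

The cyan torus was at about (4.1, 6.0) and moved to about (3.6, 3.3).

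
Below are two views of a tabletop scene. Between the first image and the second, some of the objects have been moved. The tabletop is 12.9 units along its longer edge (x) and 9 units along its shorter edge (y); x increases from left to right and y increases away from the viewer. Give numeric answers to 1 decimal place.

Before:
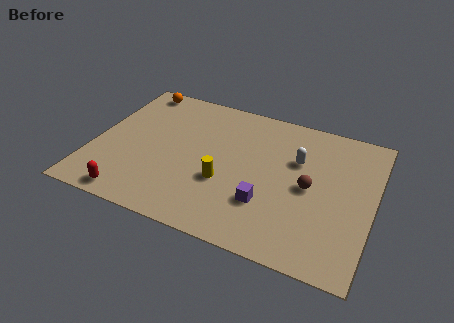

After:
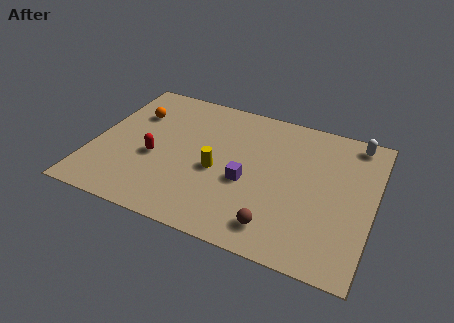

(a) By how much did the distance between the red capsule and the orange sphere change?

-4.3

They were about 7.2 units apart before and 2.9 after — 4.3 units closer together.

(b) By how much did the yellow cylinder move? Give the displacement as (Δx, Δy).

(-0.4, 0.6)

The yellow cylinder started near (6.2, 3.3) and ended near (5.8, 3.9).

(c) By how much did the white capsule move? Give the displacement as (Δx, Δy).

(2.5, 2.1)

The white capsule was at about (9.3, 5.9) and moved to about (11.8, 8.0).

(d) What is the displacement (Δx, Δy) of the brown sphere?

(-1.2, -2.9)

The brown sphere started near (10.0, 4.4) and ended near (8.8, 1.5).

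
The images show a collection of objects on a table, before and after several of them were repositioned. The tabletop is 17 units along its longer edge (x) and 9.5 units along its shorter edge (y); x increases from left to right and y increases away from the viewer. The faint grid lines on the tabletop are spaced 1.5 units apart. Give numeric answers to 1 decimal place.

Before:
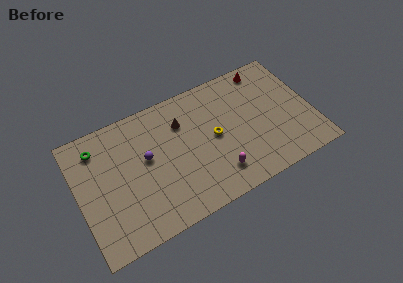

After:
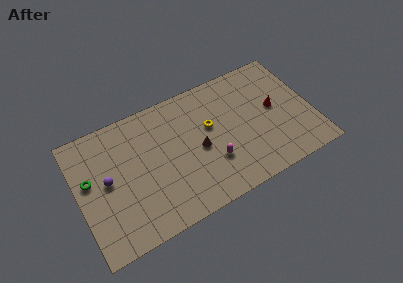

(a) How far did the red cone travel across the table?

3.3

From (14.2, 8.4) to (14.4, 5.1), the red cone covered √(0.2² + 3.3²) ≈ 3.3 units.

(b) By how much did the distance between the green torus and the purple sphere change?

-2.7

The distance was about 4.0 in the first image and 1.3 in the second, so they moved 2.7 units closer together.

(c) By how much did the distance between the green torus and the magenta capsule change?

-0.8

Before: roughly 9.8 units apart; after: 9.0. That's 0.8 units closer together.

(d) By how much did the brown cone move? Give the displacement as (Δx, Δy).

(0.9, -2.5)

The brown cone started near (7.8, 6.9) and ended near (8.7, 4.4).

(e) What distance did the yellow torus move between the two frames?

0.9

The yellow torus was near (9.9, 4.8) before and (9.7, 5.7) after, so it travelled √(0.2² + 0.9²) ≈ 0.9 units.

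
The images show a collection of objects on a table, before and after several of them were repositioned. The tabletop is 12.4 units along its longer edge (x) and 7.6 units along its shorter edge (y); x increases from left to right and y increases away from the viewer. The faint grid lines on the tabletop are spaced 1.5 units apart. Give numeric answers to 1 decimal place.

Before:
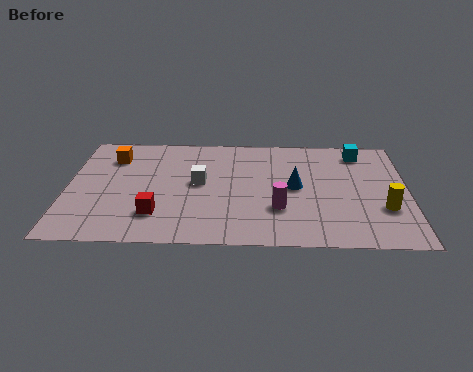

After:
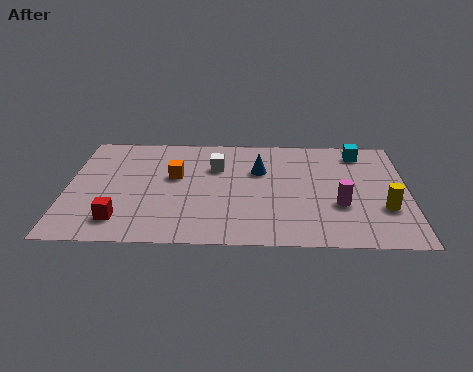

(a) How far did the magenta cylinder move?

2.2

From (7.7, 2.4) to (9.9, 2.7), the magenta cylinder covered √(2.2² + 0.3²) ≈ 2.2 units.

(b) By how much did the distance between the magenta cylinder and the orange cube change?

-0.7

Before: roughly 7.0 units apart; after: 6.3. That's 0.7 units closer together.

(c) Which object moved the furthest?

the orange cube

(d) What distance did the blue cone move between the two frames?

1.7

The blue cone moved from about (8.3, 3.9) to (7.0, 5.0), a distance of √(1.3² + 1.1²) ≈ 1.7.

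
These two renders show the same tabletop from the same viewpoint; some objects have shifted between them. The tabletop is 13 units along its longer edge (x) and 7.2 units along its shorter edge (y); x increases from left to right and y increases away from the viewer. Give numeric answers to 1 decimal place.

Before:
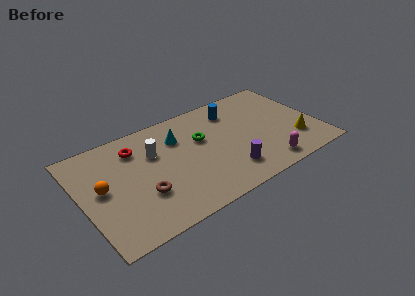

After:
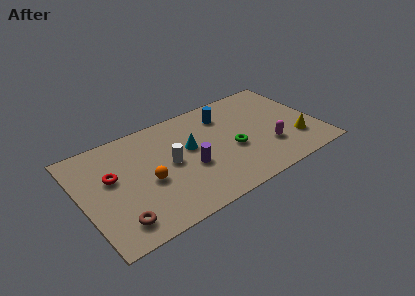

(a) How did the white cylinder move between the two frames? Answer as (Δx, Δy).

(0.7, -1.1)

The white cylinder was at about (4.1, 4.8) and moved to about (4.8, 3.7).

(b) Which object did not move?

the yellow cone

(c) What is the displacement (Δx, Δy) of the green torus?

(1.5, -1.5)

The green torus started near (6.7, 4.5) and ended near (8.2, 3.0).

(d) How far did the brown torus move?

1.9

From (3.1, 2.4) to (1.6, 1.3), the brown torus covered √(1.5² + 1.1²) ≈ 1.9 units.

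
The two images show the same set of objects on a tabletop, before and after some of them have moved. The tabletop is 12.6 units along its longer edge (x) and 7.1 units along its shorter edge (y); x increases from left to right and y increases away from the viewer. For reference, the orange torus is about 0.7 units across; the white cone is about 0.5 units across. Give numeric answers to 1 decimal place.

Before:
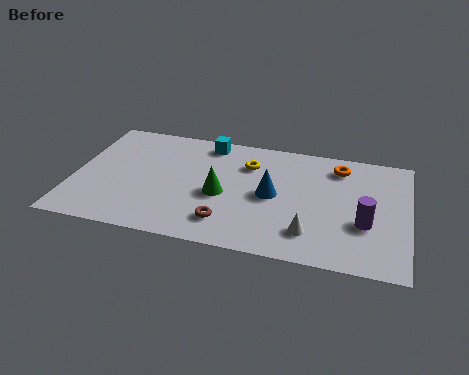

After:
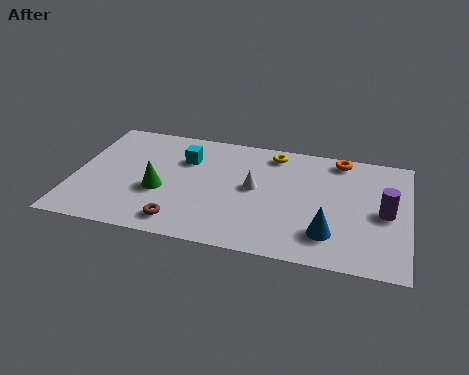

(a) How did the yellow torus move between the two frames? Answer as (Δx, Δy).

(0.9, 0.9)

The yellow torus started near (6.5, 5.2) and ended near (7.4, 6.1).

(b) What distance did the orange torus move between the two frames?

0.5

The orange torus moved from about (9.9, 5.8) to (9.9, 6.3), a distance of √(0.0² + 0.5²) ≈ 0.5.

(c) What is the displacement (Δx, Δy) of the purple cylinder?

(0.7, 0.8)

From the two frames, the purple cylinder sits at roughly (11.0, 2.6) before and (11.7, 3.4) after.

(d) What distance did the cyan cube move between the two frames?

1.4

The cyan cube moved from about (4.9, 6.2) to (4.1, 5.0), a distance of √(0.8² + 1.2²) ≈ 1.4.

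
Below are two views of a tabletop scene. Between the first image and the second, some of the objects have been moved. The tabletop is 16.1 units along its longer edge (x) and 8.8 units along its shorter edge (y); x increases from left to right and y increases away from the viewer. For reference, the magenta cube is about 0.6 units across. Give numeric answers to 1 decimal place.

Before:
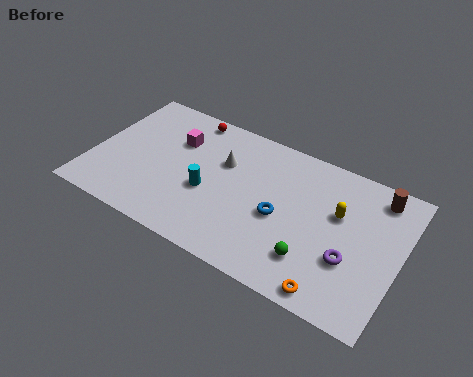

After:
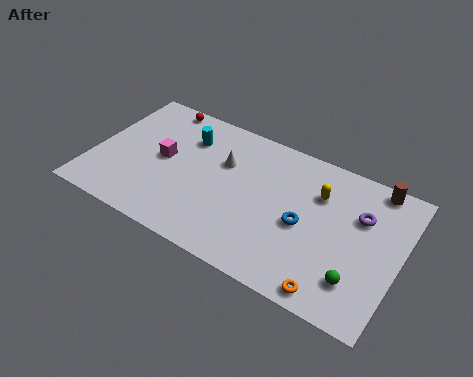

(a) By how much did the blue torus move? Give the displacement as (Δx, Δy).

(1.2, 0.1)

From the two frames, the blue torus sits at roughly (10.0, 3.9) before and (11.2, 4.0) after.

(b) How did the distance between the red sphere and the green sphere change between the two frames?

+3.5

Before: roughly 9.3 units apart; after: 12.8. That's 3.5 units further apart.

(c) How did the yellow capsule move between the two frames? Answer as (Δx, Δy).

(-1.1, 0.7)

From the two frames, the yellow capsule sits at roughly (12.8, 5.5) before and (11.7, 6.2) after.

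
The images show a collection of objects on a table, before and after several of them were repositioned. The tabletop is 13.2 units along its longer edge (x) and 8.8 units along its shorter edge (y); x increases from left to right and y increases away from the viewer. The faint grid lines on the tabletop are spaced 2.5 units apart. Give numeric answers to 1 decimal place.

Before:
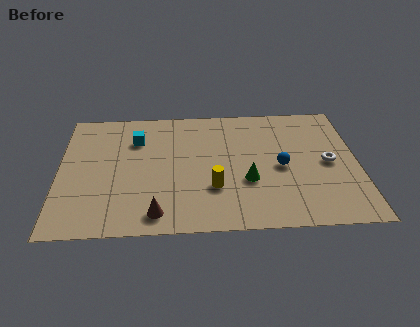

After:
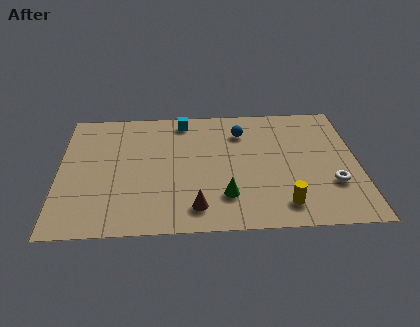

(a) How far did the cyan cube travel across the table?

2.5

The cyan cube moved from about (3.4, 6.4) to (5.5, 7.7), a distance of √(2.1² + 1.3²) ≈ 2.5.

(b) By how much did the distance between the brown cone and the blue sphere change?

-0.6

They were about 6.2 units apart before and 5.6 after — 0.6 units closer together.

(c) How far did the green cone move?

1.4

From (8.3, 3.2) to (7.3, 2.2), the green cone covered √(1.0² + 1.0²) ≈ 1.4 units.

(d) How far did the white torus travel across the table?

1.5

The white torus moved from about (11.9, 4.3) to (12.0, 2.8), a distance of √(0.1² + 1.5²) ≈ 1.5.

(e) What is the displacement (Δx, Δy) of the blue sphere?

(-1.7, 2.6)

The blue sphere started near (9.8, 4.1) and ended near (8.1, 6.7).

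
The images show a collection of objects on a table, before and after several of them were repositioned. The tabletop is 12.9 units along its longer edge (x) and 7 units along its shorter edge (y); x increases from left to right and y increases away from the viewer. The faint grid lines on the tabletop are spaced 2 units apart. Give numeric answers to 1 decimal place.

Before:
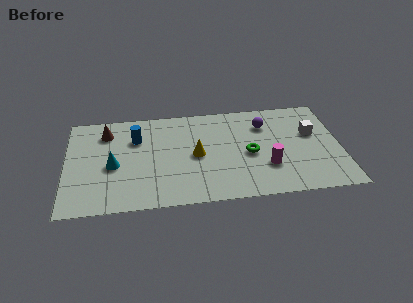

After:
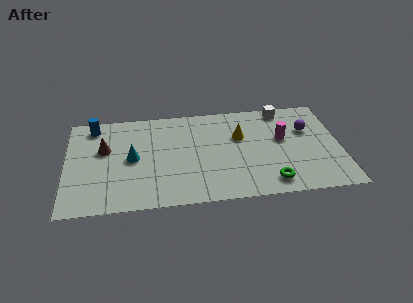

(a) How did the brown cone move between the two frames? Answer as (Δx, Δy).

(-0.1, -1.2)

The brown cone was at about (1.9, 5.5) and moved to about (1.8, 4.3).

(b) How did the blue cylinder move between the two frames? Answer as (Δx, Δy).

(-2.0, 1.1)

The blue cylinder started near (3.3, 4.9) and ended near (1.3, 6.0).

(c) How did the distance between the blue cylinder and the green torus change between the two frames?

+4.0

The distance was about 5.6 in the first image and 9.6 in the second, so they moved 4.0 units further apart.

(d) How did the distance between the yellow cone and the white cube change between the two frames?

-2.9

They were about 5.6 units apart before and 2.7 after — 2.9 units closer together.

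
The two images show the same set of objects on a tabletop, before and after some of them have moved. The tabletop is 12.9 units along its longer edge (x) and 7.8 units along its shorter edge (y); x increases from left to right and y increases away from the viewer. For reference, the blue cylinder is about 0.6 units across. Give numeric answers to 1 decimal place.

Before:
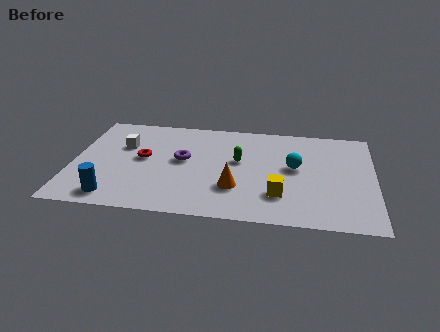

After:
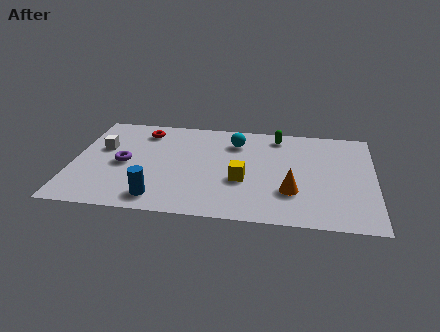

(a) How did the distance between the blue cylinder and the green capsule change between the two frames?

+1.2

They were about 6.2 units apart before and 7.4 after — 1.2 units further apart.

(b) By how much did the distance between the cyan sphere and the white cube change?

-1.6

They were about 7.4 units apart before and 5.8 after — 1.6 units closer together.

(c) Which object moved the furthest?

the cyan sphere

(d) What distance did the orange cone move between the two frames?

2.4

The orange cone was near (7.0, 2.4) before and (9.4, 2.4) after, so it travelled √(2.4² + 0.0²) ≈ 2.4 units.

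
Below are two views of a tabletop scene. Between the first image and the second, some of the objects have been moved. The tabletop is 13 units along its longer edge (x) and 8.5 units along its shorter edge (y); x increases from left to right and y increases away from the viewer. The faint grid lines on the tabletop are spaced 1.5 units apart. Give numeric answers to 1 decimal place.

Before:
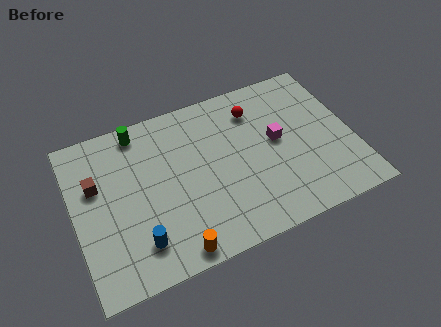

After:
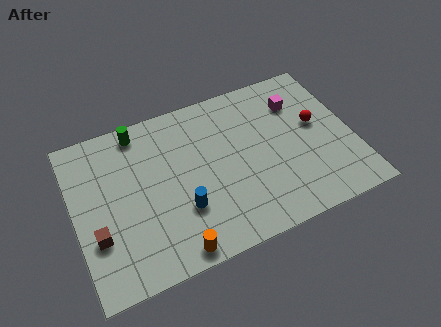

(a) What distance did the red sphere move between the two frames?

3.2

The red sphere was near (8.7, 6.6) before and (11.4, 4.8) after, so it travelled √(2.7² + 1.8²) ≈ 3.2 units.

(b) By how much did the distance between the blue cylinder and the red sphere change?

-0.8

They were about 7.7 units apart before and 6.9 after — 0.8 units closer together.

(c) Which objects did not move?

the orange cylinder and the green cylinder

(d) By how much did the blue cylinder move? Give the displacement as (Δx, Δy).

(2.1, 0.9)

The blue cylinder started near (2.7, 1.8) and ended near (4.8, 2.7).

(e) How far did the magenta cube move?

2.1

The magenta cube was near (9.5, 4.6) before and (10.7, 6.3) after, so it travelled √(1.2² + 1.7²) ≈ 2.1 units.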